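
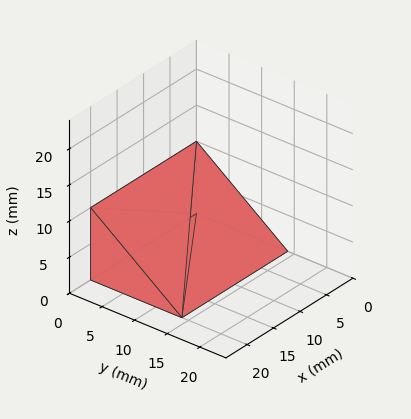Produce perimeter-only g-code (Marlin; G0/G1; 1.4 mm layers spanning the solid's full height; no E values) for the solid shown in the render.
Reading the render: the shape is a wedge (ramp): 20 × 14 mm base, rising to 10 mm along the y=0 edge and sloping linearly to z=0 at y=14 (dimensions read to the nearest mm from the axis ticks). For the g-code, the solid's height is divided into equal slices at the stated Δz and each level perimeter traced with G1 moves after a G0 lift.

; perimeter-only toolpath
G21 ; units = mm
G90 ; absolute positioning
G28 ; home
; layer 1
G0 Z1.4
G0 X0.0 Y0.0
G1 X20.0 Y0.0
G1 X20.0 Y12.0
G1 X0.0 Y12.0
G1 X0.0 Y0.0
; layer 2
G0 Z2.9
G0 X0.0 Y0.0
G1 X20.0 Y0.0
G1 X20.0 Y10.0
G1 X0.0 Y10.0
G1 X0.0 Y0.0
; layer 3
G0 Z4.3
G0 X0.0 Y0.0
G1 X20.0 Y0.0
G1 X20.0 Y8.0
G1 X0.0 Y8.0
G1 X0.0 Y0.0
; layer 4
G0 Z5.7
G0 X0.0 Y0.0
G1 X20.0 Y0.0
G1 X20.0 Y6.0
G1 X0.0 Y6.0
G1 X0.0 Y0.0
; layer 5
G0 Z7.1
G0 X0.0 Y0.0
G1 X20.0 Y0.0
G1 X20.0 Y4.0
G1 X0.0 Y4.0
G1 X0.0 Y0.0
; layer 6
G0 Z8.6
G0 X0.0 Y0.0
G1 X20.0 Y0.0
G1 X20.0 Y2.0
G1 X0.0 Y2.0
G1 X0.0 Y0.0
M2 ; end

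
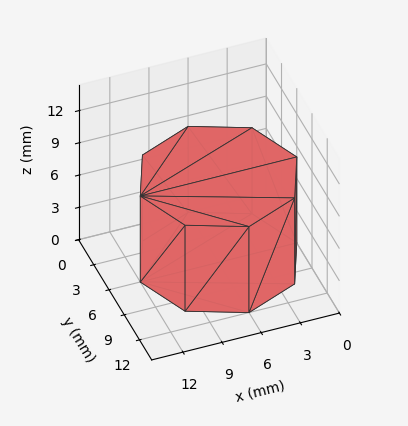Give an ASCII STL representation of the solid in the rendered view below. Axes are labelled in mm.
Reading the render: the shape is a regular 8-sided prism (a cylinder approximated with 8 flat sides), circumscribed radius ≈ 6 mm, height ≈ 8 mm (dimensions read to the nearest mm from the axis ticks). For the STL, each face is triangulated and given an outward normal.

solid part
  facet normal 0.0000 0.0000 -1.0000
    outer loop
      vertex 6.0 12.0 0.0
      vertex 10.2 10.2 0.0
      vertex 12.0 6.0 0.0
    endloop
  endfacet
  facet normal 0.0000 0.0000 -1.0000
    outer loop
      vertex 1.8 10.2 0.0
      vertex 6.0 12.0 0.0
      vertex 12.0 6.0 0.0
    endloop
  endfacet
  facet normal 0.0000 0.0000 -1.0000
    outer loop
      vertex 0.0 6.0 0.0
      vertex 1.8 10.2 0.0
      vertex 12.0 6.0 0.0
    endloop
  endfacet
  facet normal 0.0000 0.0000 -1.0000
    outer loop
      vertex 1.8 1.8 0.0
      vertex 0.0 6.0 0.0
      vertex 12.0 6.0 0.0
    endloop
  endfacet
  facet normal 0.0000 0.0000 -1.0000
    outer loop
      vertex 6.0 0.0 0.0
      vertex 1.8 1.8 0.0
      vertex 12.0 6.0 0.0
    endloop
  endfacet
  facet normal 0.0000 0.0000 -1.0000
    outer loop
      vertex 10.2 1.8 0.0
      vertex 6.0 0.0 0.0
      vertex 12.0 6.0 0.0
    endloop
  endfacet
  facet normal 0.0000 0.0000 1.0000
    outer loop
      vertex 12.0 6.0 8.0
      vertex 10.2 10.2 8.0
      vertex 6.0 12.0 8.0
    endloop
  endfacet
  facet normal 0.0000 0.0000 1.0000
    outer loop
      vertex 12.0 6.0 8.0
      vertex 6.0 12.0 8.0
      vertex 1.8 10.2 8.0
    endloop
  endfacet
  facet normal 0.0000 0.0000 1.0000
    outer loop
      vertex 12.0 6.0 8.0
      vertex 1.8 10.2 8.0
      vertex 0.0 6.0 8.0
    endloop
  endfacet
  facet normal 0.0000 0.0000 1.0000
    outer loop
      vertex 12.0 6.0 8.0
      vertex 0.0 6.0 8.0
      vertex 1.8 1.8 8.0
    endloop
  endfacet
  facet normal 0.0000 0.0000 1.0000
    outer loop
      vertex 12.0 6.0 8.0
      vertex 1.8 1.8 8.0
      vertex 6.0 0.0 8.0
    endloop
  endfacet
  facet normal 0.0000 0.0000 1.0000
    outer loop
      vertex 12.0 6.0 8.0
      vertex 6.0 0.0 8.0
      vertex 10.2 1.8 8.0
    endloop
  endfacet
  facet normal 0.9191 0.3939 0.0000
    outer loop
      vertex 12.0 6.0 0.0
      vertex 10.2 10.2 0.0
      vertex 10.2 10.2 8.0
    endloop
  endfacet
  facet normal 0.9191 0.3939 0.0000
    outer loop
      vertex 12.0 6.0 0.0
      vertex 10.2 10.2 8.0
      vertex 12.0 6.0 8.0
    endloop
  endfacet
  facet normal 0.3939 0.9191 0.0000
    outer loop
      vertex 10.2 10.2 0.0
      vertex 6.0 12.0 0.0
      vertex 6.0 12.0 8.0
    endloop
  endfacet
  facet normal 0.3939 0.9191 0.0000
    outer loop
      vertex 10.2 10.2 0.0
      vertex 6.0 12.0 8.0
      vertex 10.2 10.2 8.0
    endloop
  endfacet
  facet normal -0.3939 0.9191 0.0000
    outer loop
      vertex 6.0 12.0 0.0
      vertex 1.8 10.2 0.0
      vertex 1.8 10.2 8.0
    endloop
  endfacet
  facet normal -0.3939 0.9191 0.0000
    outer loop
      vertex 6.0 12.0 0.0
      vertex 1.8 10.2 8.0
      vertex 6.0 12.0 8.0
    endloop
  endfacet
  facet normal -0.9191 0.3939 0.0000
    outer loop
      vertex 1.8 10.2 0.0
      vertex 0.0 6.0 0.0
      vertex 0.0 6.0 8.0
    endloop
  endfacet
  facet normal -0.9191 0.3939 0.0000
    outer loop
      vertex 1.8 10.2 0.0
      vertex 0.0 6.0 8.0
      vertex 1.8 10.2 8.0
    endloop
  endfacet
  facet normal -0.9191 -0.3939 0.0000
    outer loop
      vertex 0.0 6.0 0.0
      vertex 1.8 1.8 0.0
      vertex 1.8 1.8 8.0
    endloop
  endfacet
  facet normal -0.9191 -0.3939 0.0000
    outer loop
      vertex 0.0 6.0 0.0
      vertex 1.8 1.8 8.0
      vertex 0.0 6.0 8.0
    endloop
  endfacet
  facet normal -0.3939 -0.9191 0.0000
    outer loop
      vertex 1.8 1.8 0.0
      vertex 6.0 0.0 0.0
      vertex 6.0 0.0 8.0
    endloop
  endfacet
  facet normal -0.3939 -0.9191 0.0000
    outer loop
      vertex 1.8 1.8 0.0
      vertex 6.0 0.0 8.0
      vertex 1.8 1.8 8.0
    endloop
  endfacet
  facet normal 0.3939 -0.9191 0.0000
    outer loop
      vertex 6.0 0.0 0.0
      vertex 10.2 1.8 0.0
      vertex 10.2 1.8 8.0
    endloop
  endfacet
  facet normal 0.3939 -0.9191 0.0000
    outer loop
      vertex 6.0 0.0 0.0
      vertex 10.2 1.8 8.0
      vertex 6.0 0.0 8.0
    endloop
  endfacet
  facet normal 0.9191 -0.3939 0.0000
    outer loop
      vertex 10.2 1.8 0.0
      vertex 12.0 6.0 0.0
      vertex 12.0 6.0 8.0
    endloop
  endfacet
  facet normal 0.9191 -0.3939 0.0000
    outer loop
      vertex 10.2 1.8 0.0
      vertex 12.0 6.0 8.0
      vertex 10.2 1.8 8.0
    endloop
  endfacet
endsolid part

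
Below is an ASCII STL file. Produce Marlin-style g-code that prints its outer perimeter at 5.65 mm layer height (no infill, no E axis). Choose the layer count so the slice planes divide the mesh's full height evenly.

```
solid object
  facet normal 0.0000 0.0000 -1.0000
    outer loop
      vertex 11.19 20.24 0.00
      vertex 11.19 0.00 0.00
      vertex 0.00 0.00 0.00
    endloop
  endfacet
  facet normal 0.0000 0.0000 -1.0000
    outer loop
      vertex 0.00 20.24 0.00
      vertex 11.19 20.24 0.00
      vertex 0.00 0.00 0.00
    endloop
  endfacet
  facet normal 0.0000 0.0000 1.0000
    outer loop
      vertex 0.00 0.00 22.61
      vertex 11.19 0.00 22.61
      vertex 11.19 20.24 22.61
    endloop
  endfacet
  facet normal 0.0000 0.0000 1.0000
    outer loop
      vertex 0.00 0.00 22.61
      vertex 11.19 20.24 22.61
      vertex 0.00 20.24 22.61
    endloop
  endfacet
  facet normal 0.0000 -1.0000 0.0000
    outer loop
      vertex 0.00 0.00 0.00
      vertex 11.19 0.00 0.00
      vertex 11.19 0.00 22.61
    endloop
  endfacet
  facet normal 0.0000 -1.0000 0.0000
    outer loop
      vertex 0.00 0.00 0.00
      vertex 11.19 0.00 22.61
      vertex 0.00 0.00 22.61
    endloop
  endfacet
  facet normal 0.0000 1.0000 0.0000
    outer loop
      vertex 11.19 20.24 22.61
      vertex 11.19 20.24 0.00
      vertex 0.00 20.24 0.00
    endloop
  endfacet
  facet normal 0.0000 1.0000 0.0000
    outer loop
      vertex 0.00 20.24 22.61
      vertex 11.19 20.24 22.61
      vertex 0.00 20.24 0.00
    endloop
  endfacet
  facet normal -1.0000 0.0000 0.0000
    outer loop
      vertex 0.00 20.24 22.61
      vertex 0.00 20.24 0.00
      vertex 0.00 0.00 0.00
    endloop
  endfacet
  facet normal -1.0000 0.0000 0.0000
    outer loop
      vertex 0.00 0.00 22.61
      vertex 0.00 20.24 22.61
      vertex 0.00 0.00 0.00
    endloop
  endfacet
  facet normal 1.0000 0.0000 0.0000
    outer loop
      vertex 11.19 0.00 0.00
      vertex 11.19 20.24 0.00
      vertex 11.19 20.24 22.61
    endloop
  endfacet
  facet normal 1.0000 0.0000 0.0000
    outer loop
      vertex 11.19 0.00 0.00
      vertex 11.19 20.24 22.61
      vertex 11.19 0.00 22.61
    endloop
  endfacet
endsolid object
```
; perimeter-only toolpath
G21 ; units = mm
G90 ; absolute positioning
G28 ; home
; layer 1
G0 Z5.65
G0 X0.00 Y0.00
G1 X11.19 Y0.00
G1 X11.19 Y20.24
G1 X0.00 Y20.24
G1 X0.00 Y0.00
; layer 2
G0 Z11.30
G0 X0.00 Y0.00
G1 X11.19 Y0.00
G1 X11.19 Y20.24
G1 X0.00 Y20.24
G1 X0.00 Y0.00
; layer 3
G0 Z16.96
G0 X0.00 Y0.00
G1 X11.19 Y0.00
G1 X11.19 Y20.24
G1 X0.00 Y20.24
G1 X0.00 Y0.00
; layer 4
G0 Z22.61
G0 X0.00 Y0.00
G1 X11.19 Y0.00
G1 X11.19 Y20.24
G1 X0.00 Y20.24
G1 X0.00 Y0.00
M2 ; end

The solid is a rectangular box, roughly 11.2 × 20.2 mm footprint and 22.6 mm tall. Slicing at Δz = 5.65 mm — 4 equal slices spanning the solid's height, so layer i sits at z = i·h/4 — gives 4 non-empty perimeters. Each is a 4-segment closed polygon; G0 lifts to the layer z and rapids to the start vertex, then G1 traces the edges.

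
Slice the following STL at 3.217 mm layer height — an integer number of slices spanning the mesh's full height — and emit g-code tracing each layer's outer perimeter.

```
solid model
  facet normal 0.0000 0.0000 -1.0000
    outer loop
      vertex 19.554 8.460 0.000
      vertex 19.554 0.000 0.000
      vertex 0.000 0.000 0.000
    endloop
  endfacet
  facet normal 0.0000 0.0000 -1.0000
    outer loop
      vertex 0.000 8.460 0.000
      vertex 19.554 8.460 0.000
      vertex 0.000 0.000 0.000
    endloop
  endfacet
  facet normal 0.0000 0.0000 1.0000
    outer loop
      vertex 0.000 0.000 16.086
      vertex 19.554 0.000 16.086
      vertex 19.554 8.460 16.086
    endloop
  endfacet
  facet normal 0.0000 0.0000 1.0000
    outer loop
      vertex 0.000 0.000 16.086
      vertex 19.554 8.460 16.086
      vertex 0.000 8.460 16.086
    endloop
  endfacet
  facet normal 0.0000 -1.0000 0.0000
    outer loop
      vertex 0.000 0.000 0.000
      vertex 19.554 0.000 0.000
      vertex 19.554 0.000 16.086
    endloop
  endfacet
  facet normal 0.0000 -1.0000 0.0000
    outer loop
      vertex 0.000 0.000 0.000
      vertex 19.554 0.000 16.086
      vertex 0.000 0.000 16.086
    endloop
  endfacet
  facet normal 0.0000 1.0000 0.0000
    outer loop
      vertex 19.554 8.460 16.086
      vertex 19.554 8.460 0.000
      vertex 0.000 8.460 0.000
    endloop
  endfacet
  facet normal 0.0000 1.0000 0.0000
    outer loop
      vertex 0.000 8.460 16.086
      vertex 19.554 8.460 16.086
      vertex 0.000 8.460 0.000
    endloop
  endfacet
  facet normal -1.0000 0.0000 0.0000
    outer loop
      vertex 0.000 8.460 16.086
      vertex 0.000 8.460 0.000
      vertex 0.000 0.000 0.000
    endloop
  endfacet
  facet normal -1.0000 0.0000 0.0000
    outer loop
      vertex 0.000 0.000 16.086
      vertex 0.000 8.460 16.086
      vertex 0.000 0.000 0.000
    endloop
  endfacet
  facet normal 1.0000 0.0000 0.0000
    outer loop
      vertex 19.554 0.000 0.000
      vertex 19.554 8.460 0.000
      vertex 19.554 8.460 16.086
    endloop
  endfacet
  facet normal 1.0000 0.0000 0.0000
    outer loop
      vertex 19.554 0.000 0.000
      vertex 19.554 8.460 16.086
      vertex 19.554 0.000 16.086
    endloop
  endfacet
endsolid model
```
; perimeter-only toolpath
G21 ; units = mm
G90 ; absolute positioning
G28 ; home
; layer 1
G0 Z3.217
G0 X0.000 Y0.000
G1 X19.554 Y0.000
G1 X19.554 Y8.460
G1 X0.000 Y8.460
G1 X0.000 Y0.000
; layer 2
G0 Z6.434
G0 X0.000 Y0.000
G1 X19.554 Y0.000
G1 X19.554 Y8.460
G1 X0.000 Y8.460
G1 X0.000 Y0.000
; layer 3
G0 Z9.652
G0 X0.000 Y0.000
G1 X19.554 Y0.000
G1 X19.554 Y8.460
G1 X0.000 Y8.460
G1 X0.000 Y0.000
; layer 4
G0 Z12.869
G0 X0.000 Y0.000
G1 X19.554 Y0.000
G1 X19.554 Y8.460
G1 X0.000 Y8.460
G1 X0.000 Y0.000
; layer 5
G0 Z16.086
G0 X0.000 Y0.000
G1 X19.554 Y0.000
G1 X19.554 Y8.460
G1 X0.000 Y8.460
G1 X0.000 Y0.000
M2 ; end

The solid is a rectangular box, roughly 19.6 × 8.46 mm footprint and 16.1 mm tall. Slicing at Δz = 3.217 mm — 5 equal slices spanning the solid's height, so layer i sits at z = i·h/5 — gives 5 non-empty perimeters. Each is a 4-segment closed polygon; G0 lifts to the layer z and rapids to the start vertex, then G1 traces the edges.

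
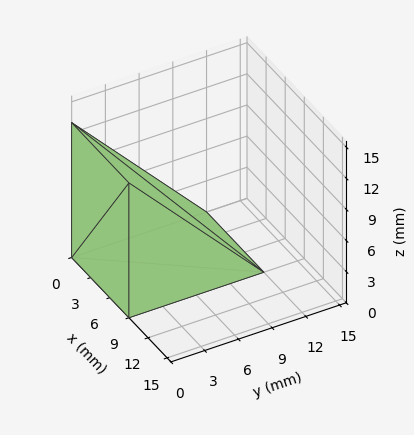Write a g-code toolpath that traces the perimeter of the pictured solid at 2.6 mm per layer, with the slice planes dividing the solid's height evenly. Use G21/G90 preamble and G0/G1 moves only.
Reading the render: the shape is a wedge (ramp): 9 × 12 mm base, rising to 13 mm along the y=0 edge and sloping linearly to z=0 at y=12 (dimensions read to the nearest mm from the axis ticks). For the g-code, the solid's height is divided into equal slices at the stated Δz and each level perimeter traced with G1 moves after a G0 lift.

; perimeter-only toolpath
G21 ; units = mm
G90 ; absolute positioning
G28 ; home
; layer 1
G0 Z2.6
G0 X0.0 Y0.0
G1 X9.0 Y0.0
G1 X9.0 Y9.6
G1 X0.0 Y9.6
G1 X0.0 Y0.0
; layer 2
G0 Z5.2
G0 X0.0 Y0.0
G1 X9.0 Y0.0
G1 X9.0 Y7.2
G1 X0.0 Y7.2
G1 X0.0 Y0.0
; layer 3
G0 Z7.8
G0 X0.0 Y0.0
G1 X9.0 Y0.0
G1 X9.0 Y4.8
G1 X0.0 Y4.8
G1 X0.0 Y0.0
; layer 4
G0 Z10.4
G0 X0.0 Y0.0
G1 X9.0 Y0.0
G1 X9.0 Y2.4
G1 X0.0 Y2.4
G1 X0.0 Y0.0
M2 ; end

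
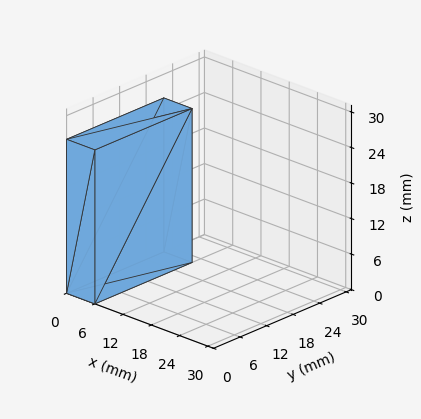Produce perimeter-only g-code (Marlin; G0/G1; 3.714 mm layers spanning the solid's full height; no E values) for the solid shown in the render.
Reading the render: the shape is a rectangular box, roughly 6 × 22 mm footprint and 26 mm tall (dimensions read to the nearest mm from the axis ticks). For the g-code, the solid's height is divided into equal slices at the stated Δz and each level perimeter traced with G1 moves after a G0 lift.

; perimeter-only toolpath
G21 ; units = mm
G90 ; absolute positioning
G28 ; home
; layer 1
G0 Z3.714
G0 X0.000 Y0.000
G1 X6.000 Y0.000
G1 X6.000 Y22.000
G1 X0.000 Y22.000
G1 X0.000 Y0.000
; layer 2
G0 Z7.429
G0 X0.000 Y0.000
G1 X6.000 Y0.000
G1 X6.000 Y22.000
G1 X0.000 Y22.000
G1 X0.000 Y0.000
; layer 3
G0 Z11.143
G0 X0.000 Y0.000
G1 X6.000 Y0.000
G1 X6.000 Y22.000
G1 X0.000 Y22.000
G1 X0.000 Y0.000
; layer 4
G0 Z14.857
G0 X0.000 Y0.000
G1 X6.000 Y0.000
G1 X6.000 Y22.000
G1 X0.000 Y22.000
G1 X0.000 Y0.000
; layer 5
G0 Z18.571
G0 X0.000 Y0.000
G1 X6.000 Y0.000
G1 X6.000 Y22.000
G1 X0.000 Y22.000
G1 X0.000 Y0.000
; layer 6
G0 Z22.286
G0 X0.000 Y0.000
G1 X6.000 Y0.000
G1 X6.000 Y22.000
G1 X0.000 Y22.000
G1 X0.000 Y0.000
; layer 7
G0 Z26.000
G0 X0.000 Y0.000
G1 X6.000 Y0.000
G1 X6.000 Y22.000
G1 X0.000 Y22.000
G1 X0.000 Y0.000
M2 ; end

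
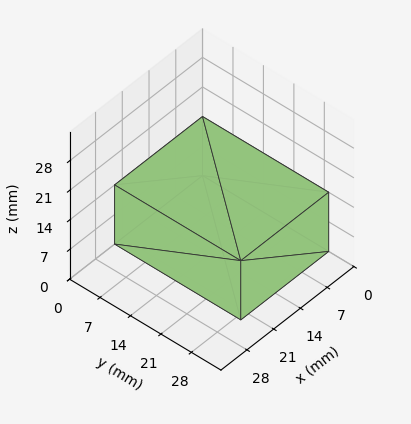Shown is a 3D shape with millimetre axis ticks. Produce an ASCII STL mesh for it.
Reading the render: the shape is a rectangular box, roughly 23 × 29 mm footprint and 14 mm tall (dimensions read to the nearest mm from the axis ticks). For the STL, each face is triangulated and given an outward normal.

solid part
  facet normal 0.0000 0.0000 -1.0000
    outer loop
      vertex 23.000 29.000 0.000
      vertex 23.000 0.000 0.000
      vertex 0.000 0.000 0.000
    endloop
  endfacet
  facet normal 0.0000 0.0000 -1.0000
    outer loop
      vertex 0.000 29.000 0.000
      vertex 23.000 29.000 0.000
      vertex 0.000 0.000 0.000
    endloop
  endfacet
  facet normal 0.0000 0.0000 1.0000
    outer loop
      vertex 0.000 0.000 14.000
      vertex 23.000 0.000 14.000
      vertex 23.000 29.000 14.000
    endloop
  endfacet
  facet normal 0.0000 0.0000 1.0000
    outer loop
      vertex 0.000 0.000 14.000
      vertex 23.000 29.000 14.000
      vertex 0.000 29.000 14.000
    endloop
  endfacet
  facet normal 0.0000 -1.0000 0.0000
    outer loop
      vertex 0.000 0.000 0.000
      vertex 23.000 0.000 0.000
      vertex 23.000 0.000 14.000
    endloop
  endfacet
  facet normal 0.0000 -1.0000 0.0000
    outer loop
      vertex 0.000 0.000 0.000
      vertex 23.000 0.000 14.000
      vertex 0.000 0.000 14.000
    endloop
  endfacet
  facet normal 0.0000 1.0000 0.0000
    outer loop
      vertex 23.000 29.000 14.000
      vertex 23.000 29.000 0.000
      vertex 0.000 29.000 0.000
    endloop
  endfacet
  facet normal 0.0000 1.0000 0.0000
    outer loop
      vertex 0.000 29.000 14.000
      vertex 23.000 29.000 14.000
      vertex 0.000 29.000 0.000
    endloop
  endfacet
  facet normal -1.0000 0.0000 0.0000
    outer loop
      vertex 0.000 29.000 14.000
      vertex 0.000 29.000 0.000
      vertex 0.000 0.000 0.000
    endloop
  endfacet
  facet normal -1.0000 0.0000 0.0000
    outer loop
      vertex 0.000 0.000 14.000
      vertex 0.000 29.000 14.000
      vertex 0.000 0.000 0.000
    endloop
  endfacet
  facet normal 1.0000 0.0000 0.0000
    outer loop
      vertex 23.000 0.000 0.000
      vertex 23.000 29.000 0.000
      vertex 23.000 29.000 14.000
    endloop
  endfacet
  facet normal 1.0000 0.0000 0.0000
    outer loop
      vertex 23.000 0.000 0.000
      vertex 23.000 29.000 14.000
      vertex 23.000 0.000 14.000
    endloop
  endfacet
endsolid part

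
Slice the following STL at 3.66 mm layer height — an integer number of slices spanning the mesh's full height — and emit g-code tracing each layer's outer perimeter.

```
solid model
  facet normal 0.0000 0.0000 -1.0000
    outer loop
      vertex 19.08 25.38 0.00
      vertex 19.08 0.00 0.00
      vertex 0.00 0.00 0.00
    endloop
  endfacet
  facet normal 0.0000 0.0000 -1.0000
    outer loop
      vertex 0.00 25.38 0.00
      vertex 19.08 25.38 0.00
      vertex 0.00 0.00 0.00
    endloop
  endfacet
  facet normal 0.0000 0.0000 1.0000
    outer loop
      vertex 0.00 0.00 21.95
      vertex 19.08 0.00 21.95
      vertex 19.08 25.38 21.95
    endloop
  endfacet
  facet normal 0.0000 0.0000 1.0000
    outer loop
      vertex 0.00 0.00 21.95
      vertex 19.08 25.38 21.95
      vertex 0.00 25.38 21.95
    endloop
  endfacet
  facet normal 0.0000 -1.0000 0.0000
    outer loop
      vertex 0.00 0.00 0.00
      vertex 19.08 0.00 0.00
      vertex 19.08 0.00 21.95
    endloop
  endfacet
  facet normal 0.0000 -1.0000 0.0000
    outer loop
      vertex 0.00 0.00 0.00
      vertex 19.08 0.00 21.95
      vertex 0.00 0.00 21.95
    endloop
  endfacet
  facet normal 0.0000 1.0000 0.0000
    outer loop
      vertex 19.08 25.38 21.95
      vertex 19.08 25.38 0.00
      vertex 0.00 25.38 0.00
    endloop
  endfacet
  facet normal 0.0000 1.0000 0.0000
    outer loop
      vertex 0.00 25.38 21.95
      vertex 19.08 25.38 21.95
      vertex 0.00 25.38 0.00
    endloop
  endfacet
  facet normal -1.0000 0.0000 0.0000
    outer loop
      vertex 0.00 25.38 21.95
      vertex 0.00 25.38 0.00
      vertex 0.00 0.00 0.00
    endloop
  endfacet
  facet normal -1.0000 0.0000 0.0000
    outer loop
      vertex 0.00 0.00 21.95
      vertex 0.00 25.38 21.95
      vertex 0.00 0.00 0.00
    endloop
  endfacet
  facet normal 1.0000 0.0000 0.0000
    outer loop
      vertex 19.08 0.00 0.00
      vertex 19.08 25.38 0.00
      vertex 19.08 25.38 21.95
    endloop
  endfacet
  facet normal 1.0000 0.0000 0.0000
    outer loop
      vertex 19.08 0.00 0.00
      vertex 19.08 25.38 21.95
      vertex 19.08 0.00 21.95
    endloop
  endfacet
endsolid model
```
; perimeter-only toolpath
G21 ; units = mm
G90 ; absolute positioning
G28 ; home
; layer 1
G0 Z3.66
G0 X0.00 Y0.00
G1 X19.08 Y0.00
G1 X19.08 Y25.38
G1 X0.00 Y25.38
G1 X0.00 Y0.00
; layer 2
G0 Z7.32
G0 X0.00 Y0.00
G1 X19.08 Y0.00
G1 X19.08 Y25.38
G1 X0.00 Y25.38
G1 X0.00 Y0.00
; layer 3
G0 Z10.97
G0 X0.00 Y0.00
G1 X19.08 Y0.00
G1 X19.08 Y25.38
G1 X0.00 Y25.38
G1 X0.00 Y0.00
; layer 4
G0 Z14.63
G0 X0.00 Y0.00
G1 X19.08 Y0.00
G1 X19.08 Y25.38
G1 X0.00 Y25.38
G1 X0.00 Y0.00
; layer 5
G0 Z18.29
G0 X0.00 Y0.00
G1 X19.08 Y0.00
G1 X19.08 Y25.38
G1 X0.00 Y25.38
G1 X0.00 Y0.00
; layer 6
G0 Z21.95
G0 X0.00 Y0.00
G1 X19.08 Y0.00
G1 X19.08 Y25.38
G1 X0.00 Y25.38
G1 X0.00 Y0.00
M2 ; end

The solid is a rectangular box, roughly 19.1 × 25.4 mm footprint and 21.9 mm tall. Slicing at Δz = 3.66 mm — 6 equal slices spanning the solid's height, so layer i sits at z = i·h/6 — gives 6 non-empty perimeters. Each is a 4-segment closed polygon; G0 lifts to the layer z and rapids to the start vertex, then G1 traces the edges.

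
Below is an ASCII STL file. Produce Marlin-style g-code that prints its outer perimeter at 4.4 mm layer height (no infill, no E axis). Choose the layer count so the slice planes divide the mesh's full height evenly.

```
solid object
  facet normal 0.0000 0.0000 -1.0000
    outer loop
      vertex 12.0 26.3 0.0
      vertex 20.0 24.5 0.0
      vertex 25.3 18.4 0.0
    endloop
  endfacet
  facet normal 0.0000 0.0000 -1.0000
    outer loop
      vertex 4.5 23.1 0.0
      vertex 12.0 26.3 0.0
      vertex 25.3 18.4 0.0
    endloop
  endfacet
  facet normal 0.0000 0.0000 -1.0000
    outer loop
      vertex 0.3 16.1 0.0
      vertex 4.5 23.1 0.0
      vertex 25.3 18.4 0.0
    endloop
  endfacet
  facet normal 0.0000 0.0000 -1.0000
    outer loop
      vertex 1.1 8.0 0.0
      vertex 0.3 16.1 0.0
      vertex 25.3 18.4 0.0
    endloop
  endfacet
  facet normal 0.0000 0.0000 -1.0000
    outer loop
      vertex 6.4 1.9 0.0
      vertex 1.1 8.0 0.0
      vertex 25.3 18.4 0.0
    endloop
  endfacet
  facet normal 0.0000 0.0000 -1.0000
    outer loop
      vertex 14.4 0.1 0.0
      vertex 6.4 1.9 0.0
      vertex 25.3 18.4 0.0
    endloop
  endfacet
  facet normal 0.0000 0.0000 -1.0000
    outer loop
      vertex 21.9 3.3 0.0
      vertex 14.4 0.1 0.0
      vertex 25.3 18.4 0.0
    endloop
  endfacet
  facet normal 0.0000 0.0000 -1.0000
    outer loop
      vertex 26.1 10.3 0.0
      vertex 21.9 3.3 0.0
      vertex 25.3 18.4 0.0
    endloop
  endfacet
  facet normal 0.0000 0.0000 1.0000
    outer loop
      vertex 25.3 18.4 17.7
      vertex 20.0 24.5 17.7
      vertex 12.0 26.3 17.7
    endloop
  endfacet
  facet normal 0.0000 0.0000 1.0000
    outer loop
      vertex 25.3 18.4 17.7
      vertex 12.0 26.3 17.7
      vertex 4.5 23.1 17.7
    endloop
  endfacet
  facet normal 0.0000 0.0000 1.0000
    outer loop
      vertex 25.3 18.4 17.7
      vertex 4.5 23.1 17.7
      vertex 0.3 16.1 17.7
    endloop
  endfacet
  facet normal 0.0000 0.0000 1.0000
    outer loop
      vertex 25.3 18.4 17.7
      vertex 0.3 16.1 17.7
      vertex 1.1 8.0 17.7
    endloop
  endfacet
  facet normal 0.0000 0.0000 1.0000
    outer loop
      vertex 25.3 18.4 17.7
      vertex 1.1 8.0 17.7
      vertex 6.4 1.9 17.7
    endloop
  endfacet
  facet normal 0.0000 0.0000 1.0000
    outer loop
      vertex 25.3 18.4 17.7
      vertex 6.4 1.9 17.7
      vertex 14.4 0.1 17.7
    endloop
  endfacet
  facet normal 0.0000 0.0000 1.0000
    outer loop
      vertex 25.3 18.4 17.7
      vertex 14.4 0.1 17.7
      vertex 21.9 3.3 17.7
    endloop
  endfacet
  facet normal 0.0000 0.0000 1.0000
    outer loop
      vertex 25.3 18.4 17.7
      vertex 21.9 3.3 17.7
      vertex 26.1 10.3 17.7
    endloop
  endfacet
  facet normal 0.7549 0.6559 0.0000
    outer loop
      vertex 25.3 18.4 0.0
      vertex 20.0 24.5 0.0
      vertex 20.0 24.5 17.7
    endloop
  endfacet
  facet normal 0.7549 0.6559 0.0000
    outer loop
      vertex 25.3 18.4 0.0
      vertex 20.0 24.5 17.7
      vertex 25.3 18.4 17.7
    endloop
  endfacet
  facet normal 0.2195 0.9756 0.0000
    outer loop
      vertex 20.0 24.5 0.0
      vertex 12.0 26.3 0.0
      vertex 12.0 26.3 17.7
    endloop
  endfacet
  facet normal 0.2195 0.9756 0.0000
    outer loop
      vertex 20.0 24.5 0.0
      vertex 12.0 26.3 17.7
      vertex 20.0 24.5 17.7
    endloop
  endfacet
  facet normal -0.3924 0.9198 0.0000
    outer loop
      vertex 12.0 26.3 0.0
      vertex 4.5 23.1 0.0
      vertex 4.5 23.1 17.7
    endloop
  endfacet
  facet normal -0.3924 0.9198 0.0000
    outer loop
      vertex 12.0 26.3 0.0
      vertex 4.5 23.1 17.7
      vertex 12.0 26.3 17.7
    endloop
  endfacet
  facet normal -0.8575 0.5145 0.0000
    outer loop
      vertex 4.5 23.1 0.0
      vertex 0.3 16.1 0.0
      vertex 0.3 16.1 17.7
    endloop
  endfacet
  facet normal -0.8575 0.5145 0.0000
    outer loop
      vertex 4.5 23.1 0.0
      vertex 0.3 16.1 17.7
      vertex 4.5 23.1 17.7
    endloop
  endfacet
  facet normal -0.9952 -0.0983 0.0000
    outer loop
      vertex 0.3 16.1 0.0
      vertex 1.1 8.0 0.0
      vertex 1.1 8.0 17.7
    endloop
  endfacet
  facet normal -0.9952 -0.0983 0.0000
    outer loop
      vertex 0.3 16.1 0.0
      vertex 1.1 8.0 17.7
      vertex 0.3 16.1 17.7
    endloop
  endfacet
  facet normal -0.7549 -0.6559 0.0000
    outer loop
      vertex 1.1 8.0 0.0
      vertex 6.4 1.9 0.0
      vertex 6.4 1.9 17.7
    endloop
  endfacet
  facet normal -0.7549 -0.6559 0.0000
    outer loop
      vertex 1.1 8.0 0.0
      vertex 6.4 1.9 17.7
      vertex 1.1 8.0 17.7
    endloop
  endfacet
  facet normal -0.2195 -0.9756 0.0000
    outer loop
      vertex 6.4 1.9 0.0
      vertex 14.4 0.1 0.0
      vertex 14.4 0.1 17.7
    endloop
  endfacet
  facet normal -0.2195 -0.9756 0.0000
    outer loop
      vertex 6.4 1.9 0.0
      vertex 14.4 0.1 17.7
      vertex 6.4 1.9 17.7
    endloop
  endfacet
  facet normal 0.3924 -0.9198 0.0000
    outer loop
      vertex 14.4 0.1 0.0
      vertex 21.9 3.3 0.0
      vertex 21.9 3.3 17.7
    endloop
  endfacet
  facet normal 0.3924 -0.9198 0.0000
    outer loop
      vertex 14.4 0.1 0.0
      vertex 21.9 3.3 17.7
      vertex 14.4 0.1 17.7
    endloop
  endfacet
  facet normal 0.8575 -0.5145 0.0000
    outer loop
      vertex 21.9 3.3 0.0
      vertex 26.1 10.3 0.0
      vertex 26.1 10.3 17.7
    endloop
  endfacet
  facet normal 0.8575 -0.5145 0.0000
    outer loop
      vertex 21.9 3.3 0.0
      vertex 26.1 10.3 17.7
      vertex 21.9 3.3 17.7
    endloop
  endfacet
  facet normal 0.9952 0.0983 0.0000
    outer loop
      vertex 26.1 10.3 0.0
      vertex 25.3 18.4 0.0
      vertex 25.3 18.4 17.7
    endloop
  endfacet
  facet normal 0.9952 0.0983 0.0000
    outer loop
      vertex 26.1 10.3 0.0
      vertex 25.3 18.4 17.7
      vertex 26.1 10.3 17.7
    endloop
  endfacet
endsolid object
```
; perimeter-only toolpath
G21 ; units = mm
G90 ; absolute positioning
G28 ; home
; layer 1
G0 Z4.4
G0 X25.3 Y18.4
G1 X20.0 Y24.5
G1 X12.0 Y26.3
G1 X4.5 Y23.1
G1 X0.3 Y16.1
G1 X1.1 Y8.0
G1 X6.4 Y1.9
G1 X14.4 Y0.1
G1 X21.9 Y3.3
G1 X26.1 Y10.3
G1 X25.3 Y18.4
; layer 2
G0 Z8.8
G0 X25.3 Y18.4
G1 X20.0 Y24.5
G1 X12.0 Y26.3
G1 X4.5 Y23.1
G1 X0.3 Y16.1
G1 X1.1 Y8.0
G1 X6.4 Y1.9
G1 X14.4 Y0.1
G1 X21.9 Y3.3
G1 X26.1 Y10.3
G1 X25.3 Y18.4
; layer 3
G0 Z13.3
G0 X25.3 Y18.4
G1 X20.0 Y24.5
G1 X12.0 Y26.3
G1 X4.5 Y23.1
G1 X0.3 Y16.1
G1 X1.1 Y8.0
G1 X6.4 Y1.9
G1 X14.4 Y0.1
G1 X21.9 Y3.3
G1 X26.1 Y10.3
G1 X25.3 Y18.4
; layer 4
G0 Z17.7
G0 X25.3 Y18.4
G1 X20.0 Y24.5
G1 X12.0 Y26.3
G1 X4.5 Y23.1
G1 X0.3 Y16.1
G1 X1.1 Y8.0
G1 X6.4 Y1.9
G1 X14.4 Y0.1
G1 X21.9 Y3.3
G1 X26.1 Y10.3
G1 X25.3 Y18.4
M2 ; end

The solid is a regular 10-sided prism (a cylinder approximated with 10 flat sides), circumscribed radius ≈ 13.2 mm, height ≈ 17.7 mm. Slicing at Δz = 4.4 mm — 4 equal slices spanning the solid's height, so layer i sits at z = i·h/4 — gives 4 non-empty perimeters. Each is a 10-segment closed polygon; G0 lifts to the layer z and rapids to the start vertex, then G1 traces the edges.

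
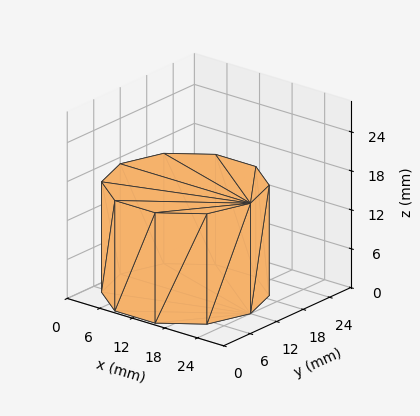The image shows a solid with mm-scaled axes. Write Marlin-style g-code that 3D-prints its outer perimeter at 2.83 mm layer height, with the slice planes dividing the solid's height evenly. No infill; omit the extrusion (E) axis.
Reading the render: the shape is a regular 10-sided prism (a cylinder approximated with 10 flat sides), circumscribed radius ≈ 12 mm, height ≈ 17 mm (dimensions read to the nearest mm from the axis ticks). For the g-code, the solid's height is divided into equal slices at the stated Δz and each level perimeter traced with G1 moves after a G0 lift.

; perimeter-only toolpath
G21 ; units = mm
G90 ; absolute positioning
G28 ; home
; layer 1
G0 Z2.83
G0 X24.00 Y12.00
G1 X21.71 Y19.05
G1 X15.71 Y23.41
G1 X8.29 Y23.41
G1 X2.29 Y19.05
G1 X0.00 Y12.00
G1 X2.29 Y4.95
G1 X8.29 Y0.59
G1 X15.71 Y0.59
G1 X21.71 Y4.95
G1 X24.00 Y12.00
; layer 2
G0 Z5.67
G0 X24.00 Y12.00
G1 X21.71 Y19.05
G1 X15.71 Y23.41
G1 X8.29 Y23.41
G1 X2.29 Y19.05
G1 X0.00 Y12.00
G1 X2.29 Y4.95
G1 X8.29 Y0.59
G1 X15.71 Y0.59
G1 X21.71 Y4.95
G1 X24.00 Y12.00
; layer 3
G0 Z8.50
G0 X24.00 Y12.00
G1 X21.71 Y19.05
G1 X15.71 Y23.41
G1 X8.29 Y23.41
G1 X2.29 Y19.05
G1 X0.00 Y12.00
G1 X2.29 Y4.95
G1 X8.29 Y0.59
G1 X15.71 Y0.59
G1 X21.71 Y4.95
G1 X24.00 Y12.00
; layer 4
G0 Z11.33
G0 X24.00 Y12.00
G1 X21.71 Y19.05
G1 X15.71 Y23.41
G1 X8.29 Y23.41
G1 X2.29 Y19.05
G1 X0.00 Y12.00
G1 X2.29 Y4.95
G1 X8.29 Y0.59
G1 X15.71 Y0.59
G1 X21.71 Y4.95
G1 X24.00 Y12.00
; layer 5
G0 Z14.17
G0 X24.00 Y12.00
G1 X21.71 Y19.05
G1 X15.71 Y23.41
G1 X8.29 Y23.41
G1 X2.29 Y19.05
G1 X0.00 Y12.00
G1 X2.29 Y4.95
G1 X8.29 Y0.59
G1 X15.71 Y0.59
G1 X21.71 Y4.95
G1 X24.00 Y12.00
; layer 6
G0 Z17.00
G0 X24.00 Y12.00
G1 X21.71 Y19.05
G1 X15.71 Y23.41
G1 X8.29 Y23.41
G1 X2.29 Y19.05
G1 X0.00 Y12.00
G1 X2.29 Y4.95
G1 X8.29 Y0.59
G1 X15.71 Y0.59
G1 X21.71 Y4.95
G1 X24.00 Y12.00
M2 ; end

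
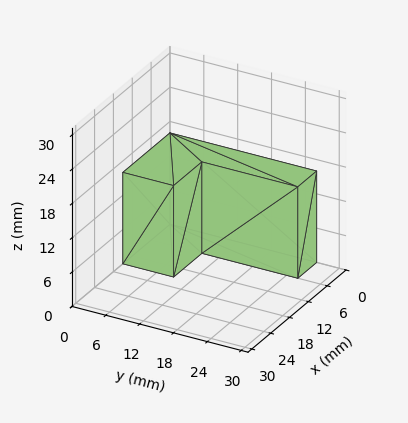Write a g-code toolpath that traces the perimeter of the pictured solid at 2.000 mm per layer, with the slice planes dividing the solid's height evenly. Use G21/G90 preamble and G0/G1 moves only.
Reading the render: the shape is an L-shaped prism: outer 15 × 26 mm, arm thicknesses ≈ 9 mm (horizontal) and 6 mm (vertical), extruded 16 mm in z (dimensions read to the nearest mm from the axis ticks). For the g-code, the solid's height is divided into equal slices at the stated Δz and each level perimeter traced with G1 moves after a G0 lift.

; perimeter-only toolpath
G21 ; units = mm
G90 ; absolute positioning
G28 ; home
; layer 1
G0 Z2.000
G0 X0.000 Y0.000
G1 X15.000 Y0.000
G1 X15.000 Y9.000
G1 X6.000 Y9.000
G1 X6.000 Y26.000
G1 X0.000 Y26.000
G1 X0.000 Y0.000
; layer 2
G0 Z4.000
G0 X0.000 Y0.000
G1 X15.000 Y0.000
G1 X15.000 Y9.000
G1 X6.000 Y9.000
G1 X6.000 Y26.000
G1 X0.000 Y26.000
G1 X0.000 Y0.000
; layer 3
G0 Z6.000
G0 X0.000 Y0.000
G1 X15.000 Y0.000
G1 X15.000 Y9.000
G1 X6.000 Y9.000
G1 X6.000 Y26.000
G1 X0.000 Y26.000
G1 X0.000 Y0.000
; layer 4
G0 Z8.000
G0 X0.000 Y0.000
G1 X15.000 Y0.000
G1 X15.000 Y9.000
G1 X6.000 Y9.000
G1 X6.000 Y26.000
G1 X0.000 Y26.000
G1 X0.000 Y0.000
; layer 5
G0 Z10.000
G0 X0.000 Y0.000
G1 X15.000 Y0.000
G1 X15.000 Y9.000
G1 X6.000 Y9.000
G1 X6.000 Y26.000
G1 X0.000 Y26.000
G1 X0.000 Y0.000
; layer 6
G0 Z12.000
G0 X0.000 Y0.000
G1 X15.000 Y0.000
G1 X15.000 Y9.000
G1 X6.000 Y9.000
G1 X6.000 Y26.000
G1 X0.000 Y26.000
G1 X0.000 Y0.000
; layer 7
G0 Z14.000
G0 X0.000 Y0.000
G1 X15.000 Y0.000
G1 X15.000 Y9.000
G1 X6.000 Y9.000
G1 X6.000 Y26.000
G1 X0.000 Y26.000
G1 X0.000 Y0.000
; layer 8
G0 Z16.000
G0 X0.000 Y0.000
G1 X15.000 Y0.000
G1 X15.000 Y9.000
G1 X6.000 Y9.000
G1 X6.000 Y26.000
G1 X0.000 Y26.000
G1 X0.000 Y0.000
M2 ; end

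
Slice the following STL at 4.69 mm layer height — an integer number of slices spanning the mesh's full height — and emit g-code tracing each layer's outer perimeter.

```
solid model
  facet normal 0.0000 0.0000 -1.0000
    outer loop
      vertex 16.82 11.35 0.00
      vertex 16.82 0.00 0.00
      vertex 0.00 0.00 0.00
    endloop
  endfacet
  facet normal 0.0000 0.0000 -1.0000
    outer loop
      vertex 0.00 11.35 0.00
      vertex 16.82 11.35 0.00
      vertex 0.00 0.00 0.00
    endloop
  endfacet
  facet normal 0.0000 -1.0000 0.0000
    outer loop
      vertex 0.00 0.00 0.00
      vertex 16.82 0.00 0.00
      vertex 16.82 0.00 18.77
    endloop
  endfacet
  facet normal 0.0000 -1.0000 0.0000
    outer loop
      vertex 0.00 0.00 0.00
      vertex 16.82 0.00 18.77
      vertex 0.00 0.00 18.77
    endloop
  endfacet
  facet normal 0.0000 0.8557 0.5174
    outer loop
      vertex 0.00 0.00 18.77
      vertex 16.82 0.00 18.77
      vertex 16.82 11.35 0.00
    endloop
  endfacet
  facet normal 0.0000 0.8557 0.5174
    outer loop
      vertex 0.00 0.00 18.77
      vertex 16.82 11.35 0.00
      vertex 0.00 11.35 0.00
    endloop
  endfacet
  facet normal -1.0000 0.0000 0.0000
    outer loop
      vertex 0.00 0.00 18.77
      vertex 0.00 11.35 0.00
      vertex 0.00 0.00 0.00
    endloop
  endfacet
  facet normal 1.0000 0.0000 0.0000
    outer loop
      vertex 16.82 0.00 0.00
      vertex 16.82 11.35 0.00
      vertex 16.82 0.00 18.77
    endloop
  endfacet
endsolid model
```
; perimeter-only toolpath
G21 ; units = mm
G90 ; absolute positioning
G28 ; home
; layer 1
G0 Z4.69
G0 X0.00 Y0.00
G1 X16.82 Y0.00
G1 X16.82 Y8.51
G1 X0.00 Y8.51
G1 X0.00 Y0.00
; layer 2
G0 Z9.38
G0 X0.00 Y0.00
G1 X16.82 Y0.00
G1 X16.82 Y5.67
G1 X0.00 Y5.67
G1 X0.00 Y0.00
; layer 3
G0 Z14.08
G0 X0.00 Y0.00
G1 X16.82 Y0.00
G1 X16.82 Y2.84
G1 X0.00 Y2.84
G1 X0.00 Y0.00
M2 ; end

The solid is a wedge (ramp): 16.8 × 11.3 mm base, rising to 18.8 mm along the y=0 edge and sloping linearly to z=0 at y=11.3. Slicing at Δz = 4.69 mm — 4 equal slices spanning the solid's height, so layer i sits at z = i·h/4 — gives 3 non-empty perimeters. Each is a 4-segment closed polygon; G0 lifts to the layer z and rapids to the start vertex, then G1 traces the edges. The cross-section shrinks linearly with z (the slice at the apex is degenerate and omitted).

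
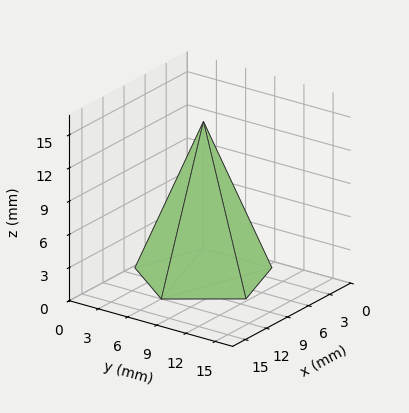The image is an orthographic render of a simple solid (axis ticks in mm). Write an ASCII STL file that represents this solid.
Reading the render: the shape is a regular 5-sided pyramid, base circumscribed radius ≈ 6 mm, apex at z ≈ 14 mm (dimensions read to the nearest mm from the axis ticks). For the STL, each face is triangulated and given an outward normal.

solid part
  facet normal 0.0000 0.0000 -1.0000
    outer loop
      vertex 1.15 9.53 0.00
      vertex 7.85 11.71 0.00
      vertex 12.00 6.00 0.00
    endloop
  endfacet
  facet normal 0.0000 0.0000 -1.0000
    outer loop
      vertex 1.15 2.47 0.00
      vertex 1.15 9.53 0.00
      vertex 12.00 6.00 0.00
    endloop
  endfacet
  facet normal 0.0000 0.0000 -1.0000
    outer loop
      vertex 7.85 0.29 0.00
      vertex 1.15 2.47 0.00
      vertex 12.00 6.00 0.00
    endloop
  endfacet
  facet normal 0.7643 0.5555 0.3276
    outer loop
      vertex 12.00 6.00 0.00
      vertex 7.85 11.71 0.00
      vertex 6.00 6.00 14.00
    endloop
  endfacet
  facet normal -0.2923 0.8984 0.3278
    outer loop
      vertex 7.85 11.71 0.00
      vertex 1.15 9.53 0.00
      vertex 6.00 6.00 14.00
    endloop
  endfacet
  facet normal -0.9449 0.0000 0.3273
    outer loop
      vertex 1.15 9.53 0.00
      vertex 1.15 2.47 0.00
      vertex 6.00 6.00 14.00
    endloop
  endfacet
  facet normal -0.2923 -0.8984 0.3278
    outer loop
      vertex 1.15 2.47 0.00
      vertex 7.85 0.29 0.00
      vertex 6.00 6.00 14.00
    endloop
  endfacet
  facet normal 0.7643 -0.5555 0.3276
    outer loop
      vertex 7.85 0.29 0.00
      vertex 12.00 6.00 0.00
      vertex 6.00 6.00 14.00
    endloop
  endfacet
endsolid part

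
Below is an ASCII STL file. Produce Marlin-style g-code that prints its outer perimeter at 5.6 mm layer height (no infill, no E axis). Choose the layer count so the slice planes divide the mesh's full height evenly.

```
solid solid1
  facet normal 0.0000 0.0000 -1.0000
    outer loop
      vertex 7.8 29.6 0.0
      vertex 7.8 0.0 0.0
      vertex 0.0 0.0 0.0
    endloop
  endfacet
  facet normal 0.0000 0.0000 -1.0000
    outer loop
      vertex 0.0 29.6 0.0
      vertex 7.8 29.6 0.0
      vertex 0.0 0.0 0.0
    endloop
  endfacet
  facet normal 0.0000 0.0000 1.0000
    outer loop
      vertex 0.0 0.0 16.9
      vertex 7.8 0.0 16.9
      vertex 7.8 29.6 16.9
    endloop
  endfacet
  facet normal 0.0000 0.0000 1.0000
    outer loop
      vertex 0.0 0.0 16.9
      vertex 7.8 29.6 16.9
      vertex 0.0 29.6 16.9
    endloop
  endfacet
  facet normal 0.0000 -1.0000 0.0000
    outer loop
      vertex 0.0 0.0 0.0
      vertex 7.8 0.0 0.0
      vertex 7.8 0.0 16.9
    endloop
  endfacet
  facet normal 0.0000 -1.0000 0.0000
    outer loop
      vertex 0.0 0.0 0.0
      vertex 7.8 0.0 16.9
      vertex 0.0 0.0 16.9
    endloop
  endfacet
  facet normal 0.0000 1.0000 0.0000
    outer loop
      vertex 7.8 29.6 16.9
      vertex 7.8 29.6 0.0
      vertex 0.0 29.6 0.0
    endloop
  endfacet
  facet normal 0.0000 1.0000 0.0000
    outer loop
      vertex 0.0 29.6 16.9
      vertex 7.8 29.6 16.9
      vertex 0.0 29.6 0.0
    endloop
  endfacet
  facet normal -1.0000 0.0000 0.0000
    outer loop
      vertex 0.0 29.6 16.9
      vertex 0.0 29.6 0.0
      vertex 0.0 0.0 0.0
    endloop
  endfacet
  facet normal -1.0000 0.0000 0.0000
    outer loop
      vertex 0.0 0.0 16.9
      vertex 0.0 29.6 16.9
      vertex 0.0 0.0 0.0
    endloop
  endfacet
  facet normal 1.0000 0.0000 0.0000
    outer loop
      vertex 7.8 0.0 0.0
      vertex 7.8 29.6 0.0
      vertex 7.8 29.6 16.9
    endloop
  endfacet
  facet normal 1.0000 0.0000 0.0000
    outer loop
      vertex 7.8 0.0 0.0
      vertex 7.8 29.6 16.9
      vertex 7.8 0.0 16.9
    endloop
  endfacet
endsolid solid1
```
; perimeter-only toolpath
G21 ; units = mm
G90 ; absolute positioning
G28 ; home
; layer 1
G0 Z5.6
G0 X0.0 Y0.0
G1 X7.8 Y0.0
G1 X7.8 Y29.6
G1 X0.0 Y29.6
G1 X0.0 Y0.0
; layer 2
G0 Z11.3
G0 X0.0 Y0.0
G1 X7.8 Y0.0
G1 X7.8 Y29.6
G1 X0.0 Y29.6
G1 X0.0 Y0.0
; layer 3
G0 Z16.9
G0 X0.0 Y0.0
G1 X7.8 Y0.0
G1 X7.8 Y29.6
G1 X0.0 Y29.6
G1 X0.0 Y0.0
M2 ; end

The solid is a rectangular box, roughly 7.8 × 29.6 mm footprint and 16.9 mm tall. Slicing at Δz = 5.6 mm — 3 equal slices spanning the solid's height, so layer i sits at z = i·h/3 — gives 3 non-empty perimeters. Each is a 4-segment closed polygon; G0 lifts to the layer z and rapids to the start vertex, then G1 traces the edges.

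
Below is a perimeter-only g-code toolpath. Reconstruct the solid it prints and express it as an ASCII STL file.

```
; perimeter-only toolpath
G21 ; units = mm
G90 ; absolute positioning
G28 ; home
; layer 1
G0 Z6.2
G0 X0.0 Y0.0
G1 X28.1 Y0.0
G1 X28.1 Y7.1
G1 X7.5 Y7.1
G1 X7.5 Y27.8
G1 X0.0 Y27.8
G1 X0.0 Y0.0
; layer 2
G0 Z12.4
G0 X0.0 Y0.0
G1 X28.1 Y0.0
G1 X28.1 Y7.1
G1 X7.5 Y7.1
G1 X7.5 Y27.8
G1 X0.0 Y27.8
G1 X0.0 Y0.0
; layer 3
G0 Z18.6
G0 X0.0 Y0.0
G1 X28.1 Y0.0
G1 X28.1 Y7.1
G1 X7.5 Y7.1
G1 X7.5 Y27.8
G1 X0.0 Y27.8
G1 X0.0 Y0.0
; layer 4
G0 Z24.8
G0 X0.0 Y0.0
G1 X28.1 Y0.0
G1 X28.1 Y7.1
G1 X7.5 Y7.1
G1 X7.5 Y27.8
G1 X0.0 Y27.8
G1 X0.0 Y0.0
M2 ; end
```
solid part
  facet normal 0.0000 0.0000 -1.0000
    outer loop
      vertex 28.1 7.1 0.0
      vertex 28.1 0.0 0.0
      vertex 0.0 0.0 0.0
    endloop
  endfacet
  facet normal 0.0000 0.0000 -1.0000
    outer loop
      vertex 7.5 7.1 0.0
      vertex 28.1 7.1 0.0
      vertex 0.0 0.0 0.0
    endloop
  endfacet
  facet normal 0.0000 0.0000 -1.0000
    outer loop
      vertex 7.5 27.8 0.0
      vertex 7.5 7.1 0.0
      vertex 0.0 0.0 0.0
    endloop
  endfacet
  facet normal 0.0000 0.0000 -1.0000
    outer loop
      vertex 0.0 27.8 0.0
      vertex 7.5 27.8 0.0
      vertex 0.0 0.0 0.0
    endloop
  endfacet
  facet normal 0.0000 0.0000 1.0000
    outer loop
      vertex 0.0 0.0 24.8
      vertex 28.1 0.0 24.8
      vertex 28.1 7.1 24.8
    endloop
  endfacet
  facet normal 0.0000 0.0000 1.0000
    outer loop
      vertex 0.0 0.0 24.8
      vertex 28.1 7.1 24.8
      vertex 7.5 7.1 24.8
    endloop
  endfacet
  facet normal 0.0000 0.0000 1.0000
    outer loop
      vertex 0.0 0.0 24.8
      vertex 7.5 7.1 24.8
      vertex 7.5 27.8 24.8
    endloop
  endfacet
  facet normal 0.0000 0.0000 1.0000
    outer loop
      vertex 0.0 0.0 24.8
      vertex 7.5 27.8 24.8
      vertex 0.0 27.8 24.8
    endloop
  endfacet
  facet normal 0.0000 -1.0000 0.0000
    outer loop
      vertex 0.0 0.0 0.0
      vertex 28.1 0.0 0.0
      vertex 28.1 0.0 24.8
    endloop
  endfacet
  facet normal 0.0000 -1.0000 0.0000
    outer loop
      vertex 0.0 0.0 0.0
      vertex 28.1 0.0 24.8
      vertex 0.0 0.0 24.8
    endloop
  endfacet
  facet normal 1.0000 0.0000 0.0000
    outer loop
      vertex 28.1 0.0 0.0
      vertex 28.1 7.1 0.0
      vertex 28.1 7.1 24.8
    endloop
  endfacet
  facet normal 1.0000 0.0000 0.0000
    outer loop
      vertex 28.1 0.0 0.0
      vertex 28.1 7.1 24.8
      vertex 28.1 0.0 24.8
    endloop
  endfacet
  facet normal 0.0000 1.0000 0.0000
    outer loop
      vertex 28.1 7.1 0.0
      vertex 7.5 7.1 0.0
      vertex 7.5 7.1 24.8
    endloop
  endfacet
  facet normal 0.0000 1.0000 0.0000
    outer loop
      vertex 28.1 7.1 0.0
      vertex 7.5 7.1 24.8
      vertex 28.1 7.1 24.8
    endloop
  endfacet
  facet normal 1.0000 0.0000 0.0000
    outer loop
      vertex 7.5 7.1 0.0
      vertex 7.5 27.8 0.0
      vertex 7.5 27.8 24.8
    endloop
  endfacet
  facet normal 1.0000 0.0000 0.0000
    outer loop
      vertex 7.5 7.1 0.0
      vertex 7.5 27.8 24.8
      vertex 7.5 7.1 24.8
    endloop
  endfacet
  facet normal 0.0000 1.0000 0.0000
    outer loop
      vertex 7.5 27.8 0.0
      vertex 0.0 27.8 0.0
      vertex 0.0 27.8 24.8
    endloop
  endfacet
  facet normal 0.0000 1.0000 0.0000
    outer loop
      vertex 7.5 27.8 0.0
      vertex 0.0 27.8 24.8
      vertex 7.5 27.8 24.8
    endloop
  endfacet
  facet normal -1.0000 0.0000 0.0000
    outer loop
      vertex 0.0 27.8 0.0
      vertex 0.0 0.0 0.0
      vertex 0.0 0.0 24.8
    endloop
  endfacet
  facet normal -1.0000 0.0000 0.0000
    outer loop
      vertex 0.0 27.8 0.0
      vertex 0.0 0.0 24.8
      vertex 0.0 27.8 24.8
    endloop
  endfacet
endsolid part

The G0 Z moves step by Δz≈6.2 mm. Every layer's G1 loop is the same polygon, so the solid is a straight extrusion of it from z=0 to z≈24.8. Closing with flat bottom and top caps and triangulating gives 20 facets — an L-shaped prism: outer 28.1 × 27.8 mm, arm thicknesses ≈ 7.1 mm (horizontal) and 7.5 mm (vertical), extruded 24.8 mm in z.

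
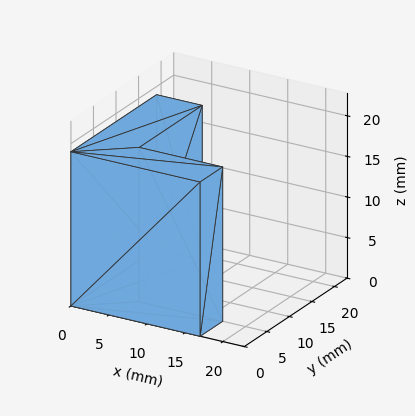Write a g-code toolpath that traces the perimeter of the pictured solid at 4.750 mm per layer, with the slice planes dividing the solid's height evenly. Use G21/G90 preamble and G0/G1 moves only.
Reading the render: the shape is an L-shaped prism: outer 17 × 19 mm, arm thicknesses ≈ 5 mm (horizontal) and 6 mm (vertical), extruded 19 mm in z (dimensions read to the nearest mm from the axis ticks). For the g-code, the solid's height is divided into equal slices at the stated Δz and each level perimeter traced with G1 moves after a G0 lift.

; perimeter-only toolpath
G21 ; units = mm
G90 ; absolute positioning
G28 ; home
; layer 1
G0 Z4.750
G0 X0.000 Y0.000
G1 X17.000 Y0.000
G1 X17.000 Y5.000
G1 X6.000 Y5.000
G1 X6.000 Y19.000
G1 X0.000 Y19.000
G1 X0.000 Y0.000
; layer 2
G0 Z9.500
G0 X0.000 Y0.000
G1 X17.000 Y0.000
G1 X17.000 Y5.000
G1 X6.000 Y5.000
G1 X6.000 Y19.000
G1 X0.000 Y19.000
G1 X0.000 Y0.000
; layer 3
G0 Z14.250
G0 X0.000 Y0.000
G1 X17.000 Y0.000
G1 X17.000 Y5.000
G1 X6.000 Y5.000
G1 X6.000 Y19.000
G1 X0.000 Y19.000
G1 X0.000 Y0.000
; layer 4
G0 Z19.000
G0 X0.000 Y0.000
G1 X17.000 Y0.000
G1 X17.000 Y5.000
G1 X6.000 Y5.000
G1 X6.000 Y19.000
G1 X0.000 Y19.000
G1 X0.000 Y0.000
M2 ; end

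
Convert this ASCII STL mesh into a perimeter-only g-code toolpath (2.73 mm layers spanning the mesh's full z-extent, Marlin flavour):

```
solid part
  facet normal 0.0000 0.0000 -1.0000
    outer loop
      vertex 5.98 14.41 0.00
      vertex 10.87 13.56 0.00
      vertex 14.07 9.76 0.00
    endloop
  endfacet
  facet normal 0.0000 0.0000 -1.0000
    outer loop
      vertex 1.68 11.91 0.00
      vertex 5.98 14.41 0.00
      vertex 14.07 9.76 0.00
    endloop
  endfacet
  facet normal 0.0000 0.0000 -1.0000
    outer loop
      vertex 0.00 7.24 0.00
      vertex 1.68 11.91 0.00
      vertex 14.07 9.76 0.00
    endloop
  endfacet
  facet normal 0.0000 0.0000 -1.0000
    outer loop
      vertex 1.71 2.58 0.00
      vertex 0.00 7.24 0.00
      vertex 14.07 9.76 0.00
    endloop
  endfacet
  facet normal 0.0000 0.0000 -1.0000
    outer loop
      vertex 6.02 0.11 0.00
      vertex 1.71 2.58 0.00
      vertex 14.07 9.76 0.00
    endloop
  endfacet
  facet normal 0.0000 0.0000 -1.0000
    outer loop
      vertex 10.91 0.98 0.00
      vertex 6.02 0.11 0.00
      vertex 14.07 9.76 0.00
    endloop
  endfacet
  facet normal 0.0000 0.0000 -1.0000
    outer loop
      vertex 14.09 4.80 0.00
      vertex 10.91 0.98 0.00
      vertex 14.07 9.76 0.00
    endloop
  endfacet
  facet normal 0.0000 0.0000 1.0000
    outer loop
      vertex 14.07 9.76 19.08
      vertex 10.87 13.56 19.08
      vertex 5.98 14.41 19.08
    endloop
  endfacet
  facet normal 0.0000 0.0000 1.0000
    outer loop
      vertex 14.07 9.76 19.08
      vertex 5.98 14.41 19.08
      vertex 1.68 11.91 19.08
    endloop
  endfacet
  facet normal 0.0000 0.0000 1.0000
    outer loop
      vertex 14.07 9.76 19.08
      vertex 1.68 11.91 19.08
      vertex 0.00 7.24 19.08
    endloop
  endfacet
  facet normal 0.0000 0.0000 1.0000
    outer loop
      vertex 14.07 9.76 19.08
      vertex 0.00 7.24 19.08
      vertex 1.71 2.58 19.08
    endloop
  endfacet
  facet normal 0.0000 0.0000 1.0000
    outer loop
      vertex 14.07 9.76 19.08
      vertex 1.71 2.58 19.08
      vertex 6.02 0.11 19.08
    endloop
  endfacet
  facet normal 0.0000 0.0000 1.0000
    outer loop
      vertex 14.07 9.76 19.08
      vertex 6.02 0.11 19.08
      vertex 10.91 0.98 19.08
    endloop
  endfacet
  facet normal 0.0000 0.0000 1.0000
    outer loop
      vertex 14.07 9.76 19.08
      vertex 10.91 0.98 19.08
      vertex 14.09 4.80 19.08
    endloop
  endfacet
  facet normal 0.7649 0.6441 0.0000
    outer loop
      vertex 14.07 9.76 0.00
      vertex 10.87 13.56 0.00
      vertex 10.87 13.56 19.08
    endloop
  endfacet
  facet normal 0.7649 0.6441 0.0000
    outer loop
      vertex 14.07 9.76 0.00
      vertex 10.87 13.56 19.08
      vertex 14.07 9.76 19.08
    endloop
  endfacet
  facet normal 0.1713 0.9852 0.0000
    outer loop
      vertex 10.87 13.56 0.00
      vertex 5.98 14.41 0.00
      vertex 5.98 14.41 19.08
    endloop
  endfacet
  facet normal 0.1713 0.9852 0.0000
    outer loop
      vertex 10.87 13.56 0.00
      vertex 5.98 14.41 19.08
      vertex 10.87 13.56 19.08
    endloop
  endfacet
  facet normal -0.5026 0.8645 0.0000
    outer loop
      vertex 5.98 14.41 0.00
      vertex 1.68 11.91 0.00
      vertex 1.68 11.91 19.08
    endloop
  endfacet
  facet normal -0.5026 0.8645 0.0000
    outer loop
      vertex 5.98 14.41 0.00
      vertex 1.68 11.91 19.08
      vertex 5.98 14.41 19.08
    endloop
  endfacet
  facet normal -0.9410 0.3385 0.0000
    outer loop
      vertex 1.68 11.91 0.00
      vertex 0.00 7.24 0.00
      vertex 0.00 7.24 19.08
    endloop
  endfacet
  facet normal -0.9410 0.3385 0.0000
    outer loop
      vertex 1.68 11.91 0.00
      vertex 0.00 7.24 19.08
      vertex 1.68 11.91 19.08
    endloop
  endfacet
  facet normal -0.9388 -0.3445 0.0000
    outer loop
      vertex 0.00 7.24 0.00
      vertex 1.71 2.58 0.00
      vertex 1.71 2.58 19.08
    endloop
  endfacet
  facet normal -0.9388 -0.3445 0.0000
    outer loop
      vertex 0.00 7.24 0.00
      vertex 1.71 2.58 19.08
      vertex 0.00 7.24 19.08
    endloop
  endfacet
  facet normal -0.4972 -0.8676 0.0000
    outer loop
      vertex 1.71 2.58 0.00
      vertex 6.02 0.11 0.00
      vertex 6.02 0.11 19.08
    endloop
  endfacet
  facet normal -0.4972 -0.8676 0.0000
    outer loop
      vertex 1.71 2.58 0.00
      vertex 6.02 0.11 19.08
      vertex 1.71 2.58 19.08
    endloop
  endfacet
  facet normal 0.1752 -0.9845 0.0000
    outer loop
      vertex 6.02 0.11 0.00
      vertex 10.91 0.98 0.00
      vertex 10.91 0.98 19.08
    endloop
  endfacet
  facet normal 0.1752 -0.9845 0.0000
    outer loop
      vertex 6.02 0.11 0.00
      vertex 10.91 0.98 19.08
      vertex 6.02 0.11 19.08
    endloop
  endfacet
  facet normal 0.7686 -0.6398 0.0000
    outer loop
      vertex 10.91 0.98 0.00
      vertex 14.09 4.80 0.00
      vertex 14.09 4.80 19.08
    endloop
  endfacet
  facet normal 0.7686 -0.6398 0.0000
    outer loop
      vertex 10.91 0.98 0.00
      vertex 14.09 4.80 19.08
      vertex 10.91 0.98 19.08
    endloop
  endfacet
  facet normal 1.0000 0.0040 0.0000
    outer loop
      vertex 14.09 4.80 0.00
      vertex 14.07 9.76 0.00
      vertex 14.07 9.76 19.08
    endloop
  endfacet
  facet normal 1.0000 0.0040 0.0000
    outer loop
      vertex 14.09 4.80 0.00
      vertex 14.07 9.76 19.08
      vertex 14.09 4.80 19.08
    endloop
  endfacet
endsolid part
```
; perimeter-only toolpath
G21 ; units = mm
G90 ; absolute positioning
G28 ; home
; layer 1
G0 Z2.73
G0 X14.07 Y9.76
G1 X10.87 Y13.56
G1 X5.98 Y14.41
G1 X1.68 Y11.91
G1 X0.00 Y7.24
G1 X1.71 Y2.58
G1 X6.02 Y0.11
G1 X10.91 Y0.98
G1 X14.09 Y4.80
G1 X14.07 Y9.76
; layer 2
G0 Z5.45
G0 X14.07 Y9.76
G1 X10.87 Y13.56
G1 X5.98 Y14.41
G1 X1.68 Y11.91
G1 X0.00 Y7.24
G1 X1.71 Y2.58
G1 X6.02 Y0.11
G1 X10.91 Y0.98
G1 X14.09 Y4.80
G1 X14.07 Y9.76
; layer 3
G0 Z8.18
G0 X14.07 Y9.76
G1 X10.87 Y13.56
G1 X5.98 Y14.41
G1 X1.68 Y11.91
G1 X0.00 Y7.24
G1 X1.71 Y2.58
G1 X6.02 Y0.11
G1 X10.91 Y0.98
G1 X14.09 Y4.80
G1 X14.07 Y9.76
; layer 4
G0 Z10.90
G0 X14.07 Y9.76
G1 X10.87 Y13.56
G1 X5.98 Y14.41
G1 X1.68 Y11.91
G1 X0.00 Y7.24
G1 X1.71 Y2.58
G1 X6.02 Y0.11
G1 X10.91 Y0.98
G1 X14.09 Y4.80
G1 X14.07 Y9.76
; layer 5
G0 Z13.63
G0 X14.07 Y9.76
G1 X10.87 Y13.56
G1 X5.98 Y14.41
G1 X1.68 Y11.91
G1 X0.00 Y7.24
G1 X1.71 Y2.58
G1 X6.02 Y0.11
G1 X10.91 Y0.98
G1 X14.09 Y4.80
G1 X14.07 Y9.76
; layer 6
G0 Z16.35
G0 X14.07 Y9.76
G1 X10.87 Y13.56
G1 X5.98 Y14.41
G1 X1.68 Y11.91
G1 X0.00 Y7.24
G1 X1.71 Y2.58
G1 X6.02 Y0.11
G1 X10.91 Y0.98
G1 X14.09 Y4.80
G1 X14.07 Y9.76
; layer 7
G0 Z19.08
G0 X14.07 Y9.76
G1 X10.87 Y13.56
G1 X5.98 Y14.41
G1 X1.68 Y11.91
G1 X0.00 Y7.24
G1 X1.71 Y2.58
G1 X6.02 Y0.11
G1 X10.91 Y0.98
G1 X14.09 Y4.80
G1 X14.07 Y9.76
M2 ; end

The solid is a regular 9-sided prism (a cylinder approximated with 9 flat sides), circumscribed radius ≈ 7.26 mm, height ≈ 19.1 mm. Slicing at Δz = 2.73 mm — 7 equal slices spanning the solid's height, so layer i sits at z = i·h/7 — gives 7 non-empty perimeters. Each is a 9-segment closed polygon; G0 lifts to the layer z and rapids to the start vertex, then G1 traces the edges.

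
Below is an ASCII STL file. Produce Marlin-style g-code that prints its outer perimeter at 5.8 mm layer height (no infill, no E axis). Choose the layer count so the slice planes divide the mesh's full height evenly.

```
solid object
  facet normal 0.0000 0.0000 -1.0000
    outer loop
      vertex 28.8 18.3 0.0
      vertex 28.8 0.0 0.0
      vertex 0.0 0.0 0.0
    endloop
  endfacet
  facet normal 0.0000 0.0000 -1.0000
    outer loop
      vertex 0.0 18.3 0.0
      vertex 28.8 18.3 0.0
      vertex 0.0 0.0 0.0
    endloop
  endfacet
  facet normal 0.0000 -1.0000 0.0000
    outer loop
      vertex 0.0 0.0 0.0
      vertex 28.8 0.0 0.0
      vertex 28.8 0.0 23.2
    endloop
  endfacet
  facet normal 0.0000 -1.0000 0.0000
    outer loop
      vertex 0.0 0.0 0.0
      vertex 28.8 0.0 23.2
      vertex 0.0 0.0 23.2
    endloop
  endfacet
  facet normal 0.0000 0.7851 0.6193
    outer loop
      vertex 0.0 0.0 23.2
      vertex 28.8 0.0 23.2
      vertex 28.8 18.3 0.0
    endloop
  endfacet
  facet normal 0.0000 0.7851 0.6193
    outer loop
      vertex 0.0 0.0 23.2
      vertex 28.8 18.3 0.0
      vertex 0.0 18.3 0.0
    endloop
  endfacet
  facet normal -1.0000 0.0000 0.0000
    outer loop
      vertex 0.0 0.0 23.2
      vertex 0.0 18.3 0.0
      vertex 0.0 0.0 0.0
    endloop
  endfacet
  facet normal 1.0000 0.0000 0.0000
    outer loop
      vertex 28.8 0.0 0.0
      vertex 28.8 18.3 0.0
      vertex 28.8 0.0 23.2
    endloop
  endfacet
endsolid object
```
; perimeter-only toolpath
G21 ; units = mm
G90 ; absolute positioning
G28 ; home
; layer 1
G0 Z5.8
G0 X0.0 Y0.0
G1 X28.8 Y0.0
G1 X28.8 Y13.7
G1 X0.0 Y13.7
G1 X0.0 Y0.0
; layer 2
G0 Z11.6
G0 X0.0 Y0.0
G1 X28.8 Y0.0
G1 X28.8 Y9.2
G1 X0.0 Y9.2
G1 X0.0 Y0.0
; layer 3
G0 Z17.4
G0 X0.0 Y0.0
G1 X28.8 Y0.0
G1 X28.8 Y4.6
G1 X0.0 Y4.6
G1 X0.0 Y0.0
M2 ; end

The solid is a wedge (ramp): 28.8 × 18.3 mm base, rising to 23.2 mm along the y=0 edge and sloping linearly to z=0 at y=18.3. Slicing at Δz = 5.8 mm — 4 equal slices spanning the solid's height, so layer i sits at z = i·h/4 — gives 3 non-empty perimeters. Each is a 4-segment closed polygon; G0 lifts to the layer z and rapids to the start vertex, then G1 traces the edges. The cross-section shrinks linearly with z (the slice at the apex is degenerate and omitted).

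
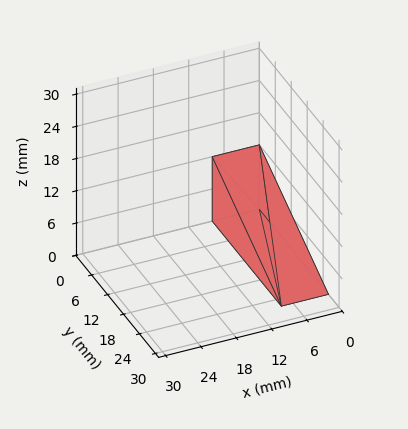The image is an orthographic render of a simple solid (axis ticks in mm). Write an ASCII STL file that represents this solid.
Reading the render: the shape is a wedge (ramp): 8 × 26 mm base, rising to 12 mm along the y=0 edge and sloping linearly to z=0 at y=26 (dimensions read to the nearest mm from the axis ticks). For the STL, each face is triangulated and given an outward normal.

solid part
  facet normal 0.0000 0.0000 -1.0000
    outer loop
      vertex 8.00 26.00 0.00
      vertex 8.00 0.00 0.00
      vertex 0.00 0.00 0.00
    endloop
  endfacet
  facet normal 0.0000 0.0000 -1.0000
    outer loop
      vertex 0.00 26.00 0.00
      vertex 8.00 26.00 0.00
      vertex 0.00 0.00 0.00
    endloop
  endfacet
  facet normal 0.0000 -1.0000 0.0000
    outer loop
      vertex 0.00 0.00 0.00
      vertex 8.00 0.00 0.00
      vertex 8.00 0.00 12.00
    endloop
  endfacet
  facet normal 0.0000 -1.0000 0.0000
    outer loop
      vertex 0.00 0.00 0.00
      vertex 8.00 0.00 12.00
      vertex 0.00 0.00 12.00
    endloop
  endfacet
  facet normal 0.0000 0.4191 0.9080
    outer loop
      vertex 0.00 0.00 12.00
      vertex 8.00 0.00 12.00
      vertex 8.00 26.00 0.00
    endloop
  endfacet
  facet normal 0.0000 0.4191 0.9080
    outer loop
      vertex 0.00 0.00 12.00
      vertex 8.00 26.00 0.00
      vertex 0.00 26.00 0.00
    endloop
  endfacet
  facet normal -1.0000 0.0000 0.0000
    outer loop
      vertex 0.00 0.00 12.00
      vertex 0.00 26.00 0.00
      vertex 0.00 0.00 0.00
    endloop
  endfacet
  facet normal 1.0000 0.0000 0.0000
    outer loop
      vertex 8.00 0.00 0.00
      vertex 8.00 26.00 0.00
      vertex 8.00 0.00 12.00
    endloop
  endfacet
endsolid part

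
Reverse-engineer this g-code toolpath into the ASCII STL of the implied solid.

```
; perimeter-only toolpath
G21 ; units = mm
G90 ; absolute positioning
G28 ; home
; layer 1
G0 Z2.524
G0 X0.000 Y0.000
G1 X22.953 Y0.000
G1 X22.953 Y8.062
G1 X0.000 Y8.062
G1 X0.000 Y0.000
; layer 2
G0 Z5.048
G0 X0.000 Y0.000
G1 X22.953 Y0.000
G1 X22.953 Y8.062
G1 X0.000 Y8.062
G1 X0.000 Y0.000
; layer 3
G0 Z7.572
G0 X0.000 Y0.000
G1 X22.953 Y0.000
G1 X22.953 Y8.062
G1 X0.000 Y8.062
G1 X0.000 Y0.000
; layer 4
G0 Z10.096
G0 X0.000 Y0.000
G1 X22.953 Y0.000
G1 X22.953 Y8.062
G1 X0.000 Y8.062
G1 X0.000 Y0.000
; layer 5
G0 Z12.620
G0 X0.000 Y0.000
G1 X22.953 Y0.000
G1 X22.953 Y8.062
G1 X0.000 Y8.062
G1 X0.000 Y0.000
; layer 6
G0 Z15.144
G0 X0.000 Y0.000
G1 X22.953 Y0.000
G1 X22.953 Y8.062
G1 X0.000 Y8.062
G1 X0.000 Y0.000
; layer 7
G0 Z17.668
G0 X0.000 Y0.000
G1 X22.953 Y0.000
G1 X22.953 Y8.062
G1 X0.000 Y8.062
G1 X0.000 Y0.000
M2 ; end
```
solid part
  facet normal 0.0000 0.0000 -1.0000
    outer loop
      vertex 22.953 8.062 0.000
      vertex 22.953 0.000 0.000
      vertex 0.000 0.000 0.000
    endloop
  endfacet
  facet normal 0.0000 0.0000 -1.0000
    outer loop
      vertex 0.000 8.062 0.000
      vertex 22.953 8.062 0.000
      vertex 0.000 0.000 0.000
    endloop
  endfacet
  facet normal 0.0000 0.0000 1.0000
    outer loop
      vertex 0.000 0.000 17.668
      vertex 22.953 0.000 17.668
      vertex 22.953 8.062 17.668
    endloop
  endfacet
  facet normal 0.0000 0.0000 1.0000
    outer loop
      vertex 0.000 0.000 17.668
      vertex 22.953 8.062 17.668
      vertex 0.000 8.062 17.668
    endloop
  endfacet
  facet normal 0.0000 -1.0000 0.0000
    outer loop
      vertex 0.000 0.000 0.000
      vertex 22.953 0.000 0.000
      vertex 22.953 0.000 17.668
    endloop
  endfacet
  facet normal 0.0000 -1.0000 0.0000
    outer loop
      vertex 0.000 0.000 0.000
      vertex 22.953 0.000 17.668
      vertex 0.000 0.000 17.668
    endloop
  endfacet
  facet normal 0.0000 1.0000 0.0000
    outer loop
      vertex 22.953 8.062 17.668
      vertex 22.953 8.062 0.000
      vertex 0.000 8.062 0.000
    endloop
  endfacet
  facet normal 0.0000 1.0000 0.0000
    outer loop
      vertex 0.000 8.062 17.668
      vertex 22.953 8.062 17.668
      vertex 0.000 8.062 0.000
    endloop
  endfacet
  facet normal -1.0000 0.0000 0.0000
    outer loop
      vertex 0.000 8.062 17.668
      vertex 0.000 8.062 0.000
      vertex 0.000 0.000 0.000
    endloop
  endfacet
  facet normal -1.0000 0.0000 0.0000
    outer loop
      vertex 0.000 0.000 17.668
      vertex 0.000 8.062 17.668
      vertex 0.000 0.000 0.000
    endloop
  endfacet
  facet normal 1.0000 0.0000 0.0000
    outer loop
      vertex 22.953 0.000 0.000
      vertex 22.953 8.062 0.000
      vertex 22.953 8.062 17.668
    endloop
  endfacet
  facet normal 1.0000 0.0000 0.0000
    outer loop
      vertex 22.953 0.000 0.000
      vertex 22.953 8.062 17.668
      vertex 22.953 0.000 17.668
    endloop
  endfacet
endsolid part

The G0 Z moves step by Δz≈2.524 mm. Every layer's G1 loop is the same polygon, so the solid is a straight extrusion of it from z=0 to z≈17.7. Closing with flat bottom and top caps and triangulating gives 12 facets — a rectangular box, roughly 23 × 8.06 mm footprint and 17.7 mm tall.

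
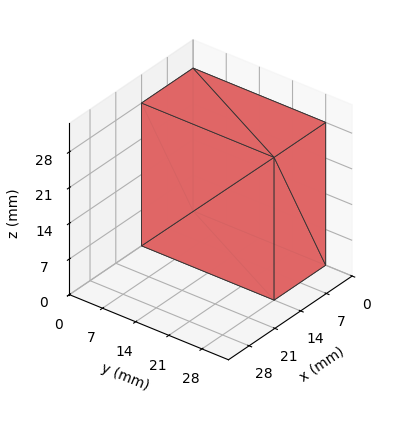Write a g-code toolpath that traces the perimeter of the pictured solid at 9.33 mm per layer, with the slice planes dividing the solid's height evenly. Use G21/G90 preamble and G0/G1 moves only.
Reading the render: the shape is a rectangular box, roughly 14 × 28 mm footprint and 28 mm tall (dimensions read to the nearest mm from the axis ticks). For the g-code, the solid's height is divided into equal slices at the stated Δz and each level perimeter traced with G1 moves after a G0 lift.

; perimeter-only toolpath
G21 ; units = mm
G90 ; absolute positioning
G28 ; home
; layer 1
G0 Z9.33
G0 X0.00 Y0.00
G1 X14.00 Y0.00
G1 X14.00 Y28.00
G1 X0.00 Y28.00
G1 X0.00 Y0.00
; layer 2
G0 Z18.67
G0 X0.00 Y0.00
G1 X14.00 Y0.00
G1 X14.00 Y28.00
G1 X0.00 Y28.00
G1 X0.00 Y0.00
; layer 3
G0 Z28.00
G0 X0.00 Y0.00
G1 X14.00 Y0.00
G1 X14.00 Y28.00
G1 X0.00 Y28.00
G1 X0.00 Y0.00
M2 ; end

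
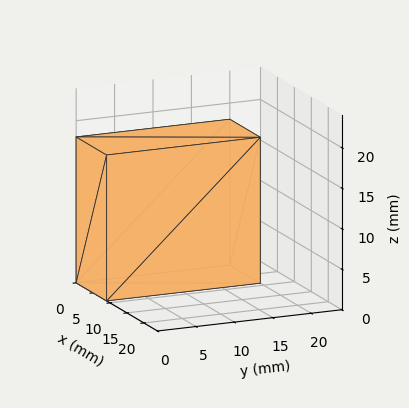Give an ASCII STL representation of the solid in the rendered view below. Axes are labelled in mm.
Reading the render: the shape is a rectangular box, roughly 9 × 20 mm footprint and 18 mm tall (dimensions read to the nearest mm from the axis ticks). For the STL, each face is triangulated and given an outward normal.

solid part
  facet normal 0.0000 0.0000 -1.0000
    outer loop
      vertex 9.00 20.00 0.00
      vertex 9.00 0.00 0.00
      vertex 0.00 0.00 0.00
    endloop
  endfacet
  facet normal 0.0000 0.0000 -1.0000
    outer loop
      vertex 0.00 20.00 0.00
      vertex 9.00 20.00 0.00
      vertex 0.00 0.00 0.00
    endloop
  endfacet
  facet normal 0.0000 0.0000 1.0000
    outer loop
      vertex 0.00 0.00 18.00
      vertex 9.00 0.00 18.00
      vertex 9.00 20.00 18.00
    endloop
  endfacet
  facet normal 0.0000 0.0000 1.0000
    outer loop
      vertex 0.00 0.00 18.00
      vertex 9.00 20.00 18.00
      vertex 0.00 20.00 18.00
    endloop
  endfacet
  facet normal 0.0000 -1.0000 0.0000
    outer loop
      vertex 0.00 0.00 0.00
      vertex 9.00 0.00 0.00
      vertex 9.00 0.00 18.00
    endloop
  endfacet
  facet normal 0.0000 -1.0000 0.0000
    outer loop
      vertex 0.00 0.00 0.00
      vertex 9.00 0.00 18.00
      vertex 0.00 0.00 18.00
    endloop
  endfacet
  facet normal 0.0000 1.0000 0.0000
    outer loop
      vertex 9.00 20.00 18.00
      vertex 9.00 20.00 0.00
      vertex 0.00 20.00 0.00
    endloop
  endfacet
  facet normal 0.0000 1.0000 0.0000
    outer loop
      vertex 0.00 20.00 18.00
      vertex 9.00 20.00 18.00
      vertex 0.00 20.00 0.00
    endloop
  endfacet
  facet normal -1.0000 0.0000 0.0000
    outer loop
      vertex 0.00 20.00 18.00
      vertex 0.00 20.00 0.00
      vertex 0.00 0.00 0.00
    endloop
  endfacet
  facet normal -1.0000 0.0000 0.0000
    outer loop
      vertex 0.00 0.00 18.00
      vertex 0.00 20.00 18.00
      vertex 0.00 0.00 0.00
    endloop
  endfacet
  facet normal 1.0000 0.0000 0.0000
    outer loop
      vertex 9.00 0.00 0.00
      vertex 9.00 20.00 0.00
      vertex 9.00 20.00 18.00
    endloop
  endfacet
  facet normal 1.0000 0.0000 0.0000
    outer loop
      vertex 9.00 0.00 0.00
      vertex 9.00 20.00 18.00
      vertex 9.00 0.00 18.00
    endloop
  endfacet
endsolid part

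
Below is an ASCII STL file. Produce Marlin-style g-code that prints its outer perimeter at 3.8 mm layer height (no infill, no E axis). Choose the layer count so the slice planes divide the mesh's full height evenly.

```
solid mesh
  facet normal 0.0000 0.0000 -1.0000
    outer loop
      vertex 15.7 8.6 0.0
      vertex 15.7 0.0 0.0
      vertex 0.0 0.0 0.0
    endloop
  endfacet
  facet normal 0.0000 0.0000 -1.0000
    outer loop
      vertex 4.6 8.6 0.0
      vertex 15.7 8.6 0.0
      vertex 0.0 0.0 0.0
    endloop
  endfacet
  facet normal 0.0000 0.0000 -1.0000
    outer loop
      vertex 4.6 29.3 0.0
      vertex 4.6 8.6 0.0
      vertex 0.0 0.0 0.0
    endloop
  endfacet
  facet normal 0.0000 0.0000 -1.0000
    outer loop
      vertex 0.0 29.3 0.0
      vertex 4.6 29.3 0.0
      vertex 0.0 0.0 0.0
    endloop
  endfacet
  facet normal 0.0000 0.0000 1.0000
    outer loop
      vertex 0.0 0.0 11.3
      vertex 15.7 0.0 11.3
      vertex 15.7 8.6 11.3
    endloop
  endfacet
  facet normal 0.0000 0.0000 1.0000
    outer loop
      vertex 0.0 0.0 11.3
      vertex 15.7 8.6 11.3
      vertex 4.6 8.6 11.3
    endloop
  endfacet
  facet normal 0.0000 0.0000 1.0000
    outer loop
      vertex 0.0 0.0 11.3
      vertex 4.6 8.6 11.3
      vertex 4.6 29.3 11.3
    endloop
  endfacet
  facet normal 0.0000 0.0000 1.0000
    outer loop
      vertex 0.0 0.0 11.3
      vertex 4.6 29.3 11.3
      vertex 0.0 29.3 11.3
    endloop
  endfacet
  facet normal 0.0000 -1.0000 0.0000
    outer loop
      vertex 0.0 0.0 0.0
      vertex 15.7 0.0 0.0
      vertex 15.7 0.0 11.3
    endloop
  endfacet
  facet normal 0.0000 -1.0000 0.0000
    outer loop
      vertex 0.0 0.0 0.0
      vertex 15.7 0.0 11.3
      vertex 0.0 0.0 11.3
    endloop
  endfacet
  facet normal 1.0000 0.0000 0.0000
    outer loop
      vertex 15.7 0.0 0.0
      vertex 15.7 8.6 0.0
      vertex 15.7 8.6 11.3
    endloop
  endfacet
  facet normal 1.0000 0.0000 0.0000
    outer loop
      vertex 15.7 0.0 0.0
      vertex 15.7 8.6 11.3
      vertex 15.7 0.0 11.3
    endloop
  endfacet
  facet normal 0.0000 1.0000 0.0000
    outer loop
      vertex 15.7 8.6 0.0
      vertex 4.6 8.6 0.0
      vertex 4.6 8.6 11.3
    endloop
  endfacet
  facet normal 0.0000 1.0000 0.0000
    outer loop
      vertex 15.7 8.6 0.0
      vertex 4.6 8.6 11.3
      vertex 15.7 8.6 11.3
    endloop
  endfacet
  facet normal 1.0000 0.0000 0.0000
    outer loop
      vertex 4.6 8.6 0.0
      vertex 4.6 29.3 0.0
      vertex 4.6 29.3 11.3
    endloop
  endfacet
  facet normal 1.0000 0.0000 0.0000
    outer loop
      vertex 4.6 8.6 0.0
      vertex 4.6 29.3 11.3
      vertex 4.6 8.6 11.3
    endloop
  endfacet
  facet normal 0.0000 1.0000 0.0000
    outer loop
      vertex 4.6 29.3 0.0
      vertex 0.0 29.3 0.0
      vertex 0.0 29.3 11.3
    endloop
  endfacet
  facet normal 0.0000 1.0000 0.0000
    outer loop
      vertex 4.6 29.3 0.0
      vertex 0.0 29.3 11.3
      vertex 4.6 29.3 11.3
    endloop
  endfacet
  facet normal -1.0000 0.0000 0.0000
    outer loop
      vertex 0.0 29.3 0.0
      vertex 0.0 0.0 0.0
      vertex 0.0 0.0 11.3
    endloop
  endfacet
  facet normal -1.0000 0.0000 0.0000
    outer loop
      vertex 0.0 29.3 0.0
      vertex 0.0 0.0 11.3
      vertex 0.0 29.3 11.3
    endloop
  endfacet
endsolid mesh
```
; perimeter-only toolpath
G21 ; units = mm
G90 ; absolute positioning
G28 ; home
; layer 1
G0 Z3.8
G0 X0.0 Y0.0
G1 X15.7 Y0.0
G1 X15.7 Y8.6
G1 X4.6 Y8.6
G1 X4.6 Y29.3
G1 X0.0 Y29.3
G1 X0.0 Y0.0
; layer 2
G0 Z7.5
G0 X0.0 Y0.0
G1 X15.7 Y0.0
G1 X15.7 Y8.6
G1 X4.6 Y8.6
G1 X4.6 Y29.3
G1 X0.0 Y29.3
G1 X0.0 Y0.0
; layer 3
G0 Z11.3
G0 X0.0 Y0.0
G1 X15.7 Y0.0
G1 X15.7 Y8.6
G1 X4.6 Y8.6
G1 X4.6 Y29.3
G1 X0.0 Y29.3
G1 X0.0 Y0.0
M2 ; end

The solid is an L-shaped prism: outer 15.7 × 29.3 mm, arm thicknesses ≈ 8.6 mm (horizontal) and 4.6 mm (vertical), extruded 11.3 mm in z. Slicing at Δz = 3.8 mm — 3 equal slices spanning the solid's height, so layer i sits at z = i·h/3 — gives 3 non-empty perimeters. Each is a 6-segment closed polygon; G0 lifts to the layer z and rapids to the start vertex, then G1 traces the edges.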